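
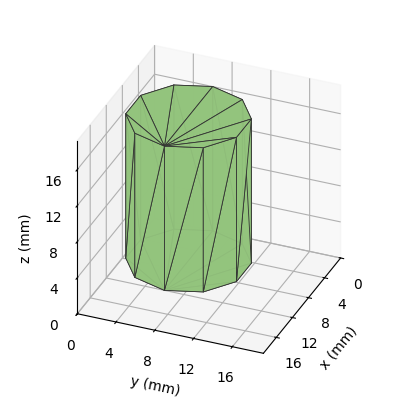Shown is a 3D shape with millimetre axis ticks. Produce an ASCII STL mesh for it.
Reading the render: the shape is a regular 10-sided prism (a cylinder approximated with 10 flat sides), circumscribed radius ≈ 6 mm, height ≈ 16 mm (dimensions read to the nearest mm from the axis ticks). For the STL, each face is triangulated and given an outward normal.

solid part
  facet normal 0.0000 0.0000 -1.0000
    outer loop
      vertex 7.85 11.71 0.00
      vertex 10.85 9.53 0.00
      vertex 12.00 6.00 0.00
    endloop
  endfacet
  facet normal 0.0000 0.0000 -1.0000
    outer loop
      vertex 4.15 11.71 0.00
      vertex 7.85 11.71 0.00
      vertex 12.00 6.00 0.00
    endloop
  endfacet
  facet normal 0.0000 0.0000 -1.0000
    outer loop
      vertex 1.15 9.53 0.00
      vertex 4.15 11.71 0.00
      vertex 12.00 6.00 0.00
    endloop
  endfacet
  facet normal 0.0000 0.0000 -1.0000
    outer loop
      vertex 0.00 6.00 0.00
      vertex 1.15 9.53 0.00
      vertex 12.00 6.00 0.00
    endloop
  endfacet
  facet normal 0.0000 0.0000 -1.0000
    outer loop
      vertex 1.15 2.47 0.00
      vertex 0.00 6.00 0.00
      vertex 12.00 6.00 0.00
    endloop
  endfacet
  facet normal 0.0000 0.0000 -1.0000
    outer loop
      vertex 4.15 0.29 0.00
      vertex 1.15 2.47 0.00
      vertex 12.00 6.00 0.00
    endloop
  endfacet
  facet normal 0.0000 0.0000 -1.0000
    outer loop
      vertex 7.85 0.29 0.00
      vertex 4.15 0.29 0.00
      vertex 12.00 6.00 0.00
    endloop
  endfacet
  facet normal 0.0000 0.0000 -1.0000
    outer loop
      vertex 10.85 2.47 0.00
      vertex 7.85 0.29 0.00
      vertex 12.00 6.00 0.00
    endloop
  endfacet
  facet normal 0.0000 0.0000 1.0000
    outer loop
      vertex 12.00 6.00 16.00
      vertex 10.85 9.53 16.00
      vertex 7.85 11.71 16.00
    endloop
  endfacet
  facet normal 0.0000 0.0000 1.0000
    outer loop
      vertex 12.00 6.00 16.00
      vertex 7.85 11.71 16.00
      vertex 4.15 11.71 16.00
    endloop
  endfacet
  facet normal 0.0000 0.0000 1.0000
    outer loop
      vertex 12.00 6.00 16.00
      vertex 4.15 11.71 16.00
      vertex 1.15 9.53 16.00
    endloop
  endfacet
  facet normal 0.0000 0.0000 1.0000
    outer loop
      vertex 12.00 6.00 16.00
      vertex 1.15 9.53 16.00
      vertex 0.00 6.00 16.00
    endloop
  endfacet
  facet normal 0.0000 0.0000 1.0000
    outer loop
      vertex 12.00 6.00 16.00
      vertex 0.00 6.00 16.00
      vertex 1.15 2.47 16.00
    endloop
  endfacet
  facet normal 0.0000 0.0000 1.0000
    outer loop
      vertex 12.00 6.00 16.00
      vertex 1.15 2.47 16.00
      vertex 4.15 0.29 16.00
    endloop
  endfacet
  facet normal 0.0000 0.0000 1.0000
    outer loop
      vertex 12.00 6.00 16.00
      vertex 4.15 0.29 16.00
      vertex 7.85 0.29 16.00
    endloop
  endfacet
  facet normal 0.0000 0.0000 1.0000
    outer loop
      vertex 12.00 6.00 16.00
      vertex 7.85 0.29 16.00
      vertex 10.85 2.47 16.00
    endloop
  endfacet
  facet normal 0.9508 0.3098 0.0000
    outer loop
      vertex 12.00 6.00 0.00
      vertex 10.85 9.53 0.00
      vertex 10.85 9.53 16.00
    endloop
  endfacet
  facet normal 0.9508 0.3098 0.0000
    outer loop
      vertex 12.00 6.00 0.00
      vertex 10.85 9.53 16.00
      vertex 12.00 6.00 16.00
    endloop
  endfacet
  facet normal 0.5879 0.8090 0.0000
    outer loop
      vertex 10.85 9.53 0.00
      vertex 7.85 11.71 0.00
      vertex 7.85 11.71 16.00
    endloop
  endfacet
  facet normal 0.5879 0.8090 0.0000
    outer loop
      vertex 10.85 9.53 0.00
      vertex 7.85 11.71 16.00
      vertex 10.85 9.53 16.00
    endloop
  endfacet
  facet normal 0.0000 1.0000 0.0000
    outer loop
      vertex 7.85 11.71 0.00
      vertex 4.15 11.71 0.00
      vertex 4.15 11.71 16.00
    endloop
  endfacet
  facet normal 0.0000 1.0000 0.0000
    outer loop
      vertex 7.85 11.71 0.00
      vertex 4.15 11.71 16.00
      vertex 7.85 11.71 16.00
    endloop
  endfacet
  facet normal -0.5879 0.8090 0.0000
    outer loop
      vertex 4.15 11.71 0.00
      vertex 1.15 9.53 0.00
      vertex 1.15 9.53 16.00
    endloop
  endfacet
  facet normal -0.5879 0.8090 0.0000
    outer loop
      vertex 4.15 11.71 0.00
      vertex 1.15 9.53 16.00
      vertex 4.15 11.71 16.00
    endloop
  endfacet
  facet normal -0.9508 0.3098 0.0000
    outer loop
      vertex 1.15 9.53 0.00
      vertex 0.00 6.00 0.00
      vertex 0.00 6.00 16.00
    endloop
  endfacet
  facet normal -0.9508 0.3098 0.0000
    outer loop
      vertex 1.15 9.53 0.00
      vertex 0.00 6.00 16.00
      vertex 1.15 9.53 16.00
    endloop
  endfacet
  facet normal -0.9508 -0.3098 0.0000
    outer loop
      vertex 0.00 6.00 0.00
      vertex 1.15 2.47 0.00
      vertex 1.15 2.47 16.00
    endloop
  endfacet
  facet normal -0.9508 -0.3098 0.0000
    outer loop
      vertex 0.00 6.00 0.00
      vertex 1.15 2.47 16.00
      vertex 0.00 6.00 16.00
    endloop
  endfacet
  facet normal -0.5879 -0.8090 0.0000
    outer loop
      vertex 1.15 2.47 0.00
      vertex 4.15 0.29 0.00
      vertex 4.15 0.29 16.00
    endloop
  endfacet
  facet normal -0.5879 -0.8090 0.0000
    outer loop
      vertex 1.15 2.47 0.00
      vertex 4.15 0.29 16.00
      vertex 1.15 2.47 16.00
    endloop
  endfacet
  facet normal 0.0000 -1.0000 0.0000
    outer loop
      vertex 4.15 0.29 0.00
      vertex 7.85 0.29 0.00
      vertex 7.85 0.29 16.00
    endloop
  endfacet
  facet normal 0.0000 -1.0000 0.0000
    outer loop
      vertex 4.15 0.29 0.00
      vertex 7.85 0.29 16.00
      vertex 4.15 0.29 16.00
    endloop
  endfacet
  facet normal 0.5879 -0.8090 0.0000
    outer loop
      vertex 7.85 0.29 0.00
      vertex 10.85 2.47 0.00
      vertex 10.85 2.47 16.00
    endloop
  endfacet
  facet normal 0.5879 -0.8090 0.0000
    outer loop
      vertex 7.85 0.29 0.00
      vertex 10.85 2.47 16.00
      vertex 7.85 0.29 16.00
    endloop
  endfacet
  facet normal 0.9508 -0.3098 0.0000
    outer loop
      vertex 10.85 2.47 0.00
      vertex 12.00 6.00 0.00
      vertex 12.00 6.00 16.00
    endloop
  endfacet
  facet normal 0.9508 -0.3098 0.0000
    outer loop
      vertex 10.85 2.47 0.00
      vertex 12.00 6.00 16.00
      vertex 10.85 2.47 16.00
    endloop
  endfacet
endsolid part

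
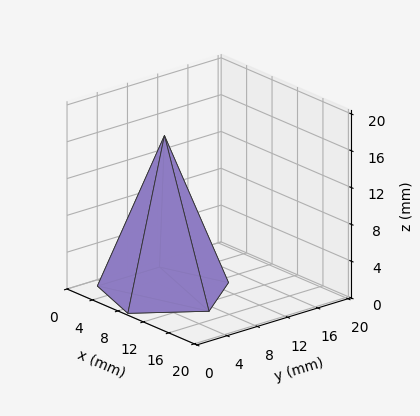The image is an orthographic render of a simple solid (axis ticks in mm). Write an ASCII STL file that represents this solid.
Reading the render: the shape is a regular 5-sided pyramid, base circumscribed radius ≈ 7 mm, apex at z ≈ 17 mm (dimensions read to the nearest mm from the axis ticks). For the STL, each face is triangulated and given an outward normal.

solid part
  facet normal 0.0000 0.0000 -1.0000
    outer loop
      vertex 1.34 11.11 0.00
      vertex 9.16 13.66 0.00
      vertex 14.00 7.00 0.00
    endloop
  endfacet
  facet normal 0.0000 0.0000 -1.0000
    outer loop
      vertex 1.34 2.89 0.00
      vertex 1.34 11.11 0.00
      vertex 14.00 7.00 0.00
    endloop
  endfacet
  facet normal 0.0000 0.0000 -1.0000
    outer loop
      vertex 9.16 0.34 0.00
      vertex 1.34 2.89 0.00
      vertex 14.00 7.00 0.00
    endloop
  endfacet
  facet normal 0.7675 0.5578 0.3160
    outer loop
      vertex 14.00 7.00 0.00
      vertex 9.16 13.66 0.00
      vertex 7.00 7.00 17.00
    endloop
  endfacet
  facet normal -0.2941 0.9020 0.3160
    outer loop
      vertex 9.16 13.66 0.00
      vertex 1.34 11.11 0.00
      vertex 7.00 7.00 17.00
    endloop
  endfacet
  facet normal -0.9488 0.0000 0.3159
    outer loop
      vertex 1.34 11.11 0.00
      vertex 1.34 2.89 0.00
      vertex 7.00 7.00 17.00
    endloop
  endfacet
  facet normal -0.2941 -0.9020 0.3160
    outer loop
      vertex 1.34 2.89 0.00
      vertex 9.16 0.34 0.00
      vertex 7.00 7.00 17.00
    endloop
  endfacet
  facet normal 0.7675 -0.5578 0.3160
    outer loop
      vertex 9.16 0.34 0.00
      vertex 14.00 7.00 0.00
      vertex 7.00 7.00 17.00
    endloop
  endfacet
endsolid part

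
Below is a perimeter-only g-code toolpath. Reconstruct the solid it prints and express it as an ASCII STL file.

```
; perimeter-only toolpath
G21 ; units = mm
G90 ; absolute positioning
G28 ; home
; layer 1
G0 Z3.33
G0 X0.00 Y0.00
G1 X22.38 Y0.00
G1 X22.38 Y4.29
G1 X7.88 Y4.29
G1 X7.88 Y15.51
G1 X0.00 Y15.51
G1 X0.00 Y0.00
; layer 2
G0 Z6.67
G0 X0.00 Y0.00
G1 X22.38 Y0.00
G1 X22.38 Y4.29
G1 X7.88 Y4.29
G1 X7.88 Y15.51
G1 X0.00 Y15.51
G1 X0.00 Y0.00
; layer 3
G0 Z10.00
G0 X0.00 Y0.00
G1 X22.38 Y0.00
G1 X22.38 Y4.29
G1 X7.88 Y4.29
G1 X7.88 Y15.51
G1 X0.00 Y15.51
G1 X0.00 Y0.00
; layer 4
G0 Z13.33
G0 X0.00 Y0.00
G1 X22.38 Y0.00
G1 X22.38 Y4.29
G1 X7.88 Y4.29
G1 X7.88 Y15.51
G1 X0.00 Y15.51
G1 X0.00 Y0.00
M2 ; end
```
solid part
  facet normal 0.0000 0.0000 -1.0000
    outer loop
      vertex 22.38 4.29 0.00
      vertex 22.38 0.00 0.00
      vertex 0.00 0.00 0.00
    endloop
  endfacet
  facet normal 0.0000 0.0000 -1.0000
    outer loop
      vertex 7.88 4.29 0.00
      vertex 22.38 4.29 0.00
      vertex 0.00 0.00 0.00
    endloop
  endfacet
  facet normal 0.0000 0.0000 -1.0000
    outer loop
      vertex 7.88 15.51 0.00
      vertex 7.88 4.29 0.00
      vertex 0.00 0.00 0.00
    endloop
  endfacet
  facet normal 0.0000 0.0000 -1.0000
    outer loop
      vertex 0.00 15.51 0.00
      vertex 7.88 15.51 0.00
      vertex 0.00 0.00 0.00
    endloop
  endfacet
  facet normal 0.0000 0.0000 1.0000
    outer loop
      vertex 0.00 0.00 13.33
      vertex 22.38 0.00 13.33
      vertex 22.38 4.29 13.33
    endloop
  endfacet
  facet normal 0.0000 0.0000 1.0000
    outer loop
      vertex 0.00 0.00 13.33
      vertex 22.38 4.29 13.33
      vertex 7.88 4.29 13.33
    endloop
  endfacet
  facet normal 0.0000 0.0000 1.0000
    outer loop
      vertex 0.00 0.00 13.33
      vertex 7.88 4.29 13.33
      vertex 7.88 15.51 13.33
    endloop
  endfacet
  facet normal 0.0000 0.0000 1.0000
    outer loop
      vertex 0.00 0.00 13.33
      vertex 7.88 15.51 13.33
      vertex 0.00 15.51 13.33
    endloop
  endfacet
  facet normal 0.0000 -1.0000 0.0000
    outer loop
      vertex 0.00 0.00 0.00
      vertex 22.38 0.00 0.00
      vertex 22.38 0.00 13.33
    endloop
  endfacet
  facet normal 0.0000 -1.0000 0.0000
    outer loop
      vertex 0.00 0.00 0.00
      vertex 22.38 0.00 13.33
      vertex 0.00 0.00 13.33
    endloop
  endfacet
  facet normal 1.0000 0.0000 0.0000
    outer loop
      vertex 22.38 0.00 0.00
      vertex 22.38 4.29 0.00
      vertex 22.38 4.29 13.33
    endloop
  endfacet
  facet normal 1.0000 0.0000 0.0000
    outer loop
      vertex 22.38 0.00 0.00
      vertex 22.38 4.29 13.33
      vertex 22.38 0.00 13.33
    endloop
  endfacet
  facet normal 0.0000 1.0000 0.0000
    outer loop
      vertex 22.38 4.29 0.00
      vertex 7.88 4.29 0.00
      vertex 7.88 4.29 13.33
    endloop
  endfacet
  facet normal 0.0000 1.0000 0.0000
    outer loop
      vertex 22.38 4.29 0.00
      vertex 7.88 4.29 13.33
      vertex 22.38 4.29 13.33
    endloop
  endfacet
  facet normal 1.0000 0.0000 0.0000
    outer loop
      vertex 7.88 4.29 0.00
      vertex 7.88 15.51 0.00
      vertex 7.88 15.51 13.33
    endloop
  endfacet
  facet normal 1.0000 0.0000 0.0000
    outer loop
      vertex 7.88 4.29 0.00
      vertex 7.88 15.51 13.33
      vertex 7.88 4.29 13.33
    endloop
  endfacet
  facet normal 0.0000 1.0000 0.0000
    outer loop
      vertex 7.88 15.51 0.00
      vertex 0.00 15.51 0.00
      vertex 0.00 15.51 13.33
    endloop
  endfacet
  facet normal 0.0000 1.0000 0.0000
    outer loop
      vertex 7.88 15.51 0.00
      vertex 0.00 15.51 13.33
      vertex 7.88 15.51 13.33
    endloop
  endfacet
  facet normal -1.0000 0.0000 0.0000
    outer loop
      vertex 0.00 15.51 0.00
      vertex 0.00 0.00 0.00
      vertex 0.00 0.00 13.33
    endloop
  endfacet
  facet normal -1.0000 0.0000 0.0000
    outer loop
      vertex 0.00 15.51 0.00
      vertex 0.00 0.00 13.33
      vertex 0.00 15.51 13.33
    endloop
  endfacet
endsolid part

The G0 Z moves step by Δz≈3.33 mm. Every layer's G1 loop is the same polygon, so the solid is a straight extrusion of it from z=0 to z≈13.3. Closing with flat bottom and top caps and triangulating gives 20 facets — an L-shaped prism: outer 22.4 × 15.5 mm, arm thicknesses ≈ 4.29 mm (horizontal) and 7.88 mm (vertical), extruded 13.3 mm in z.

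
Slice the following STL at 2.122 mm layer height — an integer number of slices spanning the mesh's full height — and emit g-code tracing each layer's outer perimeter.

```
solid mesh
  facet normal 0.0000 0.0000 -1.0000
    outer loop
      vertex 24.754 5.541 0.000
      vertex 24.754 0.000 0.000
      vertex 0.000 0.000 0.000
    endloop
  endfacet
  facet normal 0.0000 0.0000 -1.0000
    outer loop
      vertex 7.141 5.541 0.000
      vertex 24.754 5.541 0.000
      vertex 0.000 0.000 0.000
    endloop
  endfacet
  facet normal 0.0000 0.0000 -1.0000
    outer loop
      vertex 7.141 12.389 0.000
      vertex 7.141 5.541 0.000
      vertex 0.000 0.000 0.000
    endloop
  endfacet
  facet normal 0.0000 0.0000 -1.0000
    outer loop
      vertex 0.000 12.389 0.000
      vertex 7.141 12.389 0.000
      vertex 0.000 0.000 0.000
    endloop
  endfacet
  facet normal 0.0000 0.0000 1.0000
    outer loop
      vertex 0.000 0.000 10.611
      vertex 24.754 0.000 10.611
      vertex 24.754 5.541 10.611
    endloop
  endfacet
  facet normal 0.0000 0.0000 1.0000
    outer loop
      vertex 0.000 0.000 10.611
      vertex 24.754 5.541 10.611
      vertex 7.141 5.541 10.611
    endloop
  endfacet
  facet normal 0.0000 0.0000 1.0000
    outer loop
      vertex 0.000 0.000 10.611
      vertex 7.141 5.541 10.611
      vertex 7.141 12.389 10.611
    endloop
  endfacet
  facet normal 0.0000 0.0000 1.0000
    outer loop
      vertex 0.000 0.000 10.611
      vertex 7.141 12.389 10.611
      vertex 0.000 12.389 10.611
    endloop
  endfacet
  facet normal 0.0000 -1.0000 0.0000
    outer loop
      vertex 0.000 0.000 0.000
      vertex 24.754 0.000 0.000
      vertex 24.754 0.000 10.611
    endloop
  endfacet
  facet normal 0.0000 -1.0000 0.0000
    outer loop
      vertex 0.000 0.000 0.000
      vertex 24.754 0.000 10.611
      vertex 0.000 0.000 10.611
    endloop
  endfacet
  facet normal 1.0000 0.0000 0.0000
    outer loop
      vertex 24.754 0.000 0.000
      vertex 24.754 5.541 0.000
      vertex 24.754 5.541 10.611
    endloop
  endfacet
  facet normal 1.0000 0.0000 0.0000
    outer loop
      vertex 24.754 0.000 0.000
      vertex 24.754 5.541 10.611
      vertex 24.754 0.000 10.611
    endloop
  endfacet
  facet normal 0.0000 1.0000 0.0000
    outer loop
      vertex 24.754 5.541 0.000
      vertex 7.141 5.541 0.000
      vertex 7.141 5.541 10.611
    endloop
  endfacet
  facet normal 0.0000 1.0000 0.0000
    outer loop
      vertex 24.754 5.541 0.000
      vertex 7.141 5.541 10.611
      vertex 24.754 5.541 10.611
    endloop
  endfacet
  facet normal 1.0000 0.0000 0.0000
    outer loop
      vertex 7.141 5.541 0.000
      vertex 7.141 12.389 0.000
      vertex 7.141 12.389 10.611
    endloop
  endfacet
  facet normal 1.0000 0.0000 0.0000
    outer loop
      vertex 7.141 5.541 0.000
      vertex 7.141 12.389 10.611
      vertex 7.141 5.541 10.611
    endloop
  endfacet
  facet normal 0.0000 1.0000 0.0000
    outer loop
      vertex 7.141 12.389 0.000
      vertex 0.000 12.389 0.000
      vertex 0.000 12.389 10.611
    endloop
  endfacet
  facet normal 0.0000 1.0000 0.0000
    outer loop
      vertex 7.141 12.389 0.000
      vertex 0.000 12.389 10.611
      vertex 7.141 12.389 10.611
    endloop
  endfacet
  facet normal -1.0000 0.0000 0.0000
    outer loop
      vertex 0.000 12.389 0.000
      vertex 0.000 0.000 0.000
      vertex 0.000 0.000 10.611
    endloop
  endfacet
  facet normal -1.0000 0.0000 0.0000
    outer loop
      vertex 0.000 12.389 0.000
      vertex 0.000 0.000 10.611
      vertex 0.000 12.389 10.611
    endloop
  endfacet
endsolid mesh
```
; perimeter-only toolpath
G21 ; units = mm
G90 ; absolute positioning
G28 ; home
; layer 1
G0 Z2.122
G0 X0.000 Y0.000
G1 X24.754 Y0.000
G1 X24.754 Y5.541
G1 X7.141 Y5.541
G1 X7.141 Y12.389
G1 X0.000 Y12.389
G1 X0.000 Y0.000
; layer 2
G0 Z4.244
G0 X0.000 Y0.000
G1 X24.754 Y0.000
G1 X24.754 Y5.541
G1 X7.141 Y5.541
G1 X7.141 Y12.389
G1 X0.000 Y12.389
G1 X0.000 Y0.000
; layer 3
G0 Z6.367
G0 X0.000 Y0.000
G1 X24.754 Y0.000
G1 X24.754 Y5.541
G1 X7.141 Y5.541
G1 X7.141 Y12.389
G1 X0.000 Y12.389
G1 X0.000 Y0.000
; layer 4
G0 Z8.489
G0 X0.000 Y0.000
G1 X24.754 Y0.000
G1 X24.754 Y5.541
G1 X7.141 Y5.541
G1 X7.141 Y12.389
G1 X0.000 Y12.389
G1 X0.000 Y0.000
; layer 5
G0 Z10.611
G0 X0.000 Y0.000
G1 X24.754 Y0.000
G1 X24.754 Y5.541
G1 X7.141 Y5.541
G1 X7.141 Y12.389
G1 X0.000 Y12.389
G1 X0.000 Y0.000
M2 ; end

The solid is an L-shaped prism: outer 24.8 × 12.4 mm, arm thicknesses ≈ 5.54 mm (horizontal) and 7.14 mm (vertical), extruded 10.6 mm in z. Slicing at Δz = 2.122 mm — 5 equal slices spanning the solid's height, so layer i sits at z = i·h/5 — gives 5 non-empty perimeters. Each is a 6-segment closed polygon; G0 lifts to the layer z and rapids to the start vertex, then G1 traces the edges.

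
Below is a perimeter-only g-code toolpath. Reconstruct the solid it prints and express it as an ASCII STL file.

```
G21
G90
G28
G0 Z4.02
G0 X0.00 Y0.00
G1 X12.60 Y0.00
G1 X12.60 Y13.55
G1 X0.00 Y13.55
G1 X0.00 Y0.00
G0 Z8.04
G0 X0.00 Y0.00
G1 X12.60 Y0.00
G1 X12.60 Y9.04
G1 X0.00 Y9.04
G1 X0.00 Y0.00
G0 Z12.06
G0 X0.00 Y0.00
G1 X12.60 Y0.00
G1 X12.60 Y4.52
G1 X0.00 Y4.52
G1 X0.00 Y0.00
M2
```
solid part
  facet normal 0.0000 0.0000 -1.0000
    outer loop
      vertex 12.60 18.07 0.00
      vertex 12.60 0.00 0.00
      vertex 0.00 0.00 0.00
    endloop
  endfacet
  facet normal 0.0000 0.0000 -1.0000
    outer loop
      vertex 0.00 18.07 0.00
      vertex 12.60 18.07 0.00
      vertex 0.00 0.00 0.00
    endloop
  endfacet
  facet normal 0.0000 -1.0000 0.0000
    outer loop
      vertex 0.00 0.00 0.00
      vertex 12.60 0.00 0.00
      vertex 12.60 0.00 16.08
    endloop
  endfacet
  facet normal 0.0000 -1.0000 0.0000
    outer loop
      vertex 0.00 0.00 0.00
      vertex 12.60 0.00 16.08
      vertex 0.00 0.00 16.08
    endloop
  endfacet
  facet normal 0.0000 0.6648 0.7470
    outer loop
      vertex 0.00 0.00 16.08
      vertex 12.60 0.00 16.08
      vertex 12.60 18.07 0.00
    endloop
  endfacet
  facet normal 0.0000 0.6648 0.7470
    outer loop
      vertex 0.00 0.00 16.08
      vertex 12.60 18.07 0.00
      vertex 0.00 18.07 0.00
    endloop
  endfacet
  facet normal -1.0000 0.0000 0.0000
    outer loop
      vertex 0.00 0.00 16.08
      vertex 0.00 18.07 0.00
      vertex 0.00 0.00 0.00
    endloop
  endfacet
  facet normal 1.0000 0.0000 0.0000
    outer loop
      vertex 12.60 0.00 0.00
      vertex 12.60 18.07 0.00
      vertex 12.60 0.00 16.08
    endloop
  endfacet
endsolid part

The G0 Z moves step by Δz≈4.02 mm. The G1 loops shrink linearly with z, so the solid tapers from its base footprint up to z≈16.1. Closing with a flat bottom cap and the tapered top and triangulating gives 8 facets — a wedge (ramp): 12.6 × 18.1 mm base, rising to 16.1 mm along the y=0 edge and sloping linearly to z=0 at y=18.1.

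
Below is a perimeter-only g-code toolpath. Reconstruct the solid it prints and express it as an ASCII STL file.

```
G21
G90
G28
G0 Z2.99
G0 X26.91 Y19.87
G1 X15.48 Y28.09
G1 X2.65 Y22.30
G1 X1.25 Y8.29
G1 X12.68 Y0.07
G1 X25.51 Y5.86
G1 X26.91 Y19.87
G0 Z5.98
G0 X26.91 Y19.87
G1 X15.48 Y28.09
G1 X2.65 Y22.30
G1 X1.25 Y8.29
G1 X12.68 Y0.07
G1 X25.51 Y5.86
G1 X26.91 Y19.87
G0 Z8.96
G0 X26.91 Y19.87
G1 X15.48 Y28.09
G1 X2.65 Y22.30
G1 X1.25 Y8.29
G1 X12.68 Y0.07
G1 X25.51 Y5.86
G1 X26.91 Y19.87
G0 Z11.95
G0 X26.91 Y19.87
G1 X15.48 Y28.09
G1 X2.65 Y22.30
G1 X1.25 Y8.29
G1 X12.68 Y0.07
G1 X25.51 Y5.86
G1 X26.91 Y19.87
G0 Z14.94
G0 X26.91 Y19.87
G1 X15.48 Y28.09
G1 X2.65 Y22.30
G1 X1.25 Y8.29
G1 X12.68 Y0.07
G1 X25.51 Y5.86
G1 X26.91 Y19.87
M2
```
solid part
  facet normal 0.0000 0.0000 -1.0000
    outer loop
      vertex 2.65 22.30 0.00
      vertex 15.48 28.09 0.00
      vertex 26.91 19.87 0.00
    endloop
  endfacet
  facet normal 0.0000 0.0000 -1.0000
    outer loop
      vertex 1.25 8.29 0.00
      vertex 2.65 22.30 0.00
      vertex 26.91 19.87 0.00
    endloop
  endfacet
  facet normal 0.0000 0.0000 -1.0000
    outer loop
      vertex 12.68 0.07 0.00
      vertex 1.25 8.29 0.00
      vertex 26.91 19.87 0.00
    endloop
  endfacet
  facet normal 0.0000 0.0000 -1.0000
    outer loop
      vertex 25.51 5.86 0.00
      vertex 12.68 0.07 0.00
      vertex 26.91 19.87 0.00
    endloop
  endfacet
  facet normal 0.0000 0.0000 1.0000
    outer loop
      vertex 26.91 19.87 14.94
      vertex 15.48 28.09 14.94
      vertex 2.65 22.30 14.94
    endloop
  endfacet
  facet normal 0.0000 0.0000 1.0000
    outer loop
      vertex 26.91 19.87 14.94
      vertex 2.65 22.30 14.94
      vertex 1.25 8.29 14.94
    endloop
  endfacet
  facet normal 0.0000 0.0000 1.0000
    outer loop
      vertex 26.91 19.87 14.94
      vertex 1.25 8.29 14.94
      vertex 12.68 0.07 14.94
    endloop
  endfacet
  facet normal 0.0000 0.0000 1.0000
    outer loop
      vertex 26.91 19.87 14.94
      vertex 12.68 0.07 14.94
      vertex 25.51 5.86 14.94
    endloop
  endfacet
  facet normal 0.5839 0.8119 0.0000
    outer loop
      vertex 26.91 19.87 0.00
      vertex 15.48 28.09 0.00
      vertex 15.48 28.09 14.94
    endloop
  endfacet
  facet normal 0.5839 0.8119 0.0000
    outer loop
      vertex 26.91 19.87 0.00
      vertex 15.48 28.09 14.94
      vertex 26.91 19.87 14.94
    endloop
  endfacet
  facet normal -0.4113 0.9115 0.0000
    outer loop
      vertex 15.48 28.09 0.00
      vertex 2.65 22.30 0.00
      vertex 2.65 22.30 14.94
    endloop
  endfacet
  facet normal -0.4113 0.9115 0.0000
    outer loop
      vertex 15.48 28.09 0.00
      vertex 2.65 22.30 14.94
      vertex 15.48 28.09 14.94
    endloop
  endfacet
  facet normal -0.9950 0.0994 0.0000
    outer loop
      vertex 2.65 22.30 0.00
      vertex 1.25 8.29 0.00
      vertex 1.25 8.29 14.94
    endloop
  endfacet
  facet normal -0.9950 0.0994 0.0000
    outer loop
      vertex 2.65 22.30 0.00
      vertex 1.25 8.29 14.94
      vertex 2.65 22.30 14.94
    endloop
  endfacet
  facet normal -0.5839 -0.8119 0.0000
    outer loop
      vertex 1.25 8.29 0.00
      vertex 12.68 0.07 0.00
      vertex 12.68 0.07 14.94
    endloop
  endfacet
  facet normal -0.5839 -0.8119 0.0000
    outer loop
      vertex 1.25 8.29 0.00
      vertex 12.68 0.07 14.94
      vertex 1.25 8.29 14.94
    endloop
  endfacet
  facet normal 0.4113 -0.9115 0.0000
    outer loop
      vertex 12.68 0.07 0.00
      vertex 25.51 5.86 0.00
      vertex 25.51 5.86 14.94
    endloop
  endfacet
  facet normal 0.4113 -0.9115 0.0000
    outer loop
      vertex 12.68 0.07 0.00
      vertex 25.51 5.86 14.94
      vertex 12.68 0.07 14.94
    endloop
  endfacet
  facet normal 0.9950 -0.0994 0.0000
    outer loop
      vertex 25.51 5.86 0.00
      vertex 26.91 19.87 0.00
      vertex 26.91 19.87 14.94
    endloop
  endfacet
  facet normal 0.9950 -0.0994 0.0000
    outer loop
      vertex 25.51 5.86 0.00
      vertex 26.91 19.87 14.94
      vertex 25.51 5.86 14.94
    endloop
  endfacet
endsolid part

The G0 Z moves step by Δz≈2.99 mm. Every layer's G1 loop is the same polygon, so the solid is a straight extrusion of it from z=0 to z≈14.9. Closing with flat bottom and top caps and triangulating gives 20 facets — a regular 6-sided prism (a cylinder approximated with 6 flat sides), circumscribed radius ≈ 14.1 mm, height ≈ 14.9 mm.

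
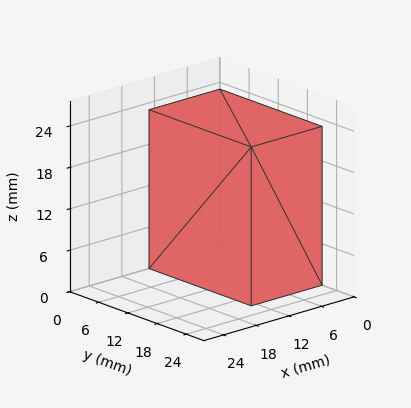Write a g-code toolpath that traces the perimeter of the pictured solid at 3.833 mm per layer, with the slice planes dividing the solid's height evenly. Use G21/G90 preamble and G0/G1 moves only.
Reading the render: the shape is a rectangular box, roughly 13 × 21 mm footprint and 23 mm tall (dimensions read to the nearest mm from the axis ticks). For the g-code, the solid's height is divided into equal slices at the stated Δz and each level perimeter traced with G1 moves after a G0 lift.

; perimeter-only toolpath
G21 ; units = mm
G90 ; absolute positioning
G28 ; home
; layer 1
G0 Z3.833
G0 X0.000 Y0.000
G1 X13.000 Y0.000
G1 X13.000 Y21.000
G1 X0.000 Y21.000
G1 X0.000 Y0.000
; layer 2
G0 Z7.667
G0 X0.000 Y0.000
G1 X13.000 Y0.000
G1 X13.000 Y21.000
G1 X0.000 Y21.000
G1 X0.000 Y0.000
; layer 3
G0 Z11.500
G0 X0.000 Y0.000
G1 X13.000 Y0.000
G1 X13.000 Y21.000
G1 X0.000 Y21.000
G1 X0.000 Y0.000
; layer 4
G0 Z15.333
G0 X0.000 Y0.000
G1 X13.000 Y0.000
G1 X13.000 Y21.000
G1 X0.000 Y21.000
G1 X0.000 Y0.000
; layer 5
G0 Z19.167
G0 X0.000 Y0.000
G1 X13.000 Y0.000
G1 X13.000 Y21.000
G1 X0.000 Y21.000
G1 X0.000 Y0.000
; layer 6
G0 Z23.000
G0 X0.000 Y0.000
G1 X13.000 Y0.000
G1 X13.000 Y21.000
G1 X0.000 Y21.000
G1 X0.000 Y0.000
M2 ; end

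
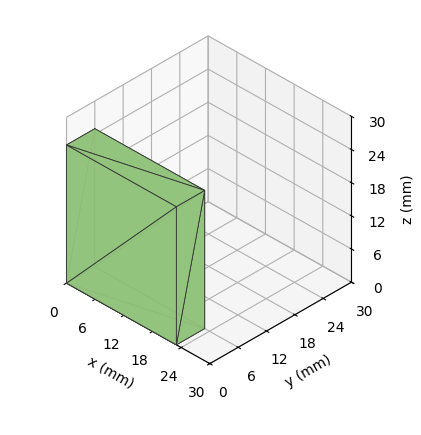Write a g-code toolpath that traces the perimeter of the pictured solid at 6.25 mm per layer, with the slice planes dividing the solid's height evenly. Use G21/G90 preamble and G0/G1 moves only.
Reading the render: the shape is a rectangular box, roughly 23 × 6 mm footprint and 25 mm tall (dimensions read to the nearest mm from the axis ticks). For the g-code, the solid's height is divided into equal slices at the stated Δz and each level perimeter traced with G1 moves after a G0 lift.

; perimeter-only toolpath
G21 ; units = mm
G90 ; absolute positioning
G28 ; home
; layer 1
G0 Z6.25
G0 X0.00 Y0.00
G1 X23.00 Y0.00
G1 X23.00 Y6.00
G1 X0.00 Y6.00
G1 X0.00 Y0.00
; layer 2
G0 Z12.50
G0 X0.00 Y0.00
G1 X23.00 Y0.00
G1 X23.00 Y6.00
G1 X0.00 Y6.00
G1 X0.00 Y0.00
; layer 3
G0 Z18.75
G0 X0.00 Y0.00
G1 X23.00 Y0.00
G1 X23.00 Y6.00
G1 X0.00 Y6.00
G1 X0.00 Y0.00
; layer 4
G0 Z25.00
G0 X0.00 Y0.00
G1 X23.00 Y0.00
G1 X23.00 Y6.00
G1 X0.00 Y6.00
G1 X0.00 Y0.00
M2 ; end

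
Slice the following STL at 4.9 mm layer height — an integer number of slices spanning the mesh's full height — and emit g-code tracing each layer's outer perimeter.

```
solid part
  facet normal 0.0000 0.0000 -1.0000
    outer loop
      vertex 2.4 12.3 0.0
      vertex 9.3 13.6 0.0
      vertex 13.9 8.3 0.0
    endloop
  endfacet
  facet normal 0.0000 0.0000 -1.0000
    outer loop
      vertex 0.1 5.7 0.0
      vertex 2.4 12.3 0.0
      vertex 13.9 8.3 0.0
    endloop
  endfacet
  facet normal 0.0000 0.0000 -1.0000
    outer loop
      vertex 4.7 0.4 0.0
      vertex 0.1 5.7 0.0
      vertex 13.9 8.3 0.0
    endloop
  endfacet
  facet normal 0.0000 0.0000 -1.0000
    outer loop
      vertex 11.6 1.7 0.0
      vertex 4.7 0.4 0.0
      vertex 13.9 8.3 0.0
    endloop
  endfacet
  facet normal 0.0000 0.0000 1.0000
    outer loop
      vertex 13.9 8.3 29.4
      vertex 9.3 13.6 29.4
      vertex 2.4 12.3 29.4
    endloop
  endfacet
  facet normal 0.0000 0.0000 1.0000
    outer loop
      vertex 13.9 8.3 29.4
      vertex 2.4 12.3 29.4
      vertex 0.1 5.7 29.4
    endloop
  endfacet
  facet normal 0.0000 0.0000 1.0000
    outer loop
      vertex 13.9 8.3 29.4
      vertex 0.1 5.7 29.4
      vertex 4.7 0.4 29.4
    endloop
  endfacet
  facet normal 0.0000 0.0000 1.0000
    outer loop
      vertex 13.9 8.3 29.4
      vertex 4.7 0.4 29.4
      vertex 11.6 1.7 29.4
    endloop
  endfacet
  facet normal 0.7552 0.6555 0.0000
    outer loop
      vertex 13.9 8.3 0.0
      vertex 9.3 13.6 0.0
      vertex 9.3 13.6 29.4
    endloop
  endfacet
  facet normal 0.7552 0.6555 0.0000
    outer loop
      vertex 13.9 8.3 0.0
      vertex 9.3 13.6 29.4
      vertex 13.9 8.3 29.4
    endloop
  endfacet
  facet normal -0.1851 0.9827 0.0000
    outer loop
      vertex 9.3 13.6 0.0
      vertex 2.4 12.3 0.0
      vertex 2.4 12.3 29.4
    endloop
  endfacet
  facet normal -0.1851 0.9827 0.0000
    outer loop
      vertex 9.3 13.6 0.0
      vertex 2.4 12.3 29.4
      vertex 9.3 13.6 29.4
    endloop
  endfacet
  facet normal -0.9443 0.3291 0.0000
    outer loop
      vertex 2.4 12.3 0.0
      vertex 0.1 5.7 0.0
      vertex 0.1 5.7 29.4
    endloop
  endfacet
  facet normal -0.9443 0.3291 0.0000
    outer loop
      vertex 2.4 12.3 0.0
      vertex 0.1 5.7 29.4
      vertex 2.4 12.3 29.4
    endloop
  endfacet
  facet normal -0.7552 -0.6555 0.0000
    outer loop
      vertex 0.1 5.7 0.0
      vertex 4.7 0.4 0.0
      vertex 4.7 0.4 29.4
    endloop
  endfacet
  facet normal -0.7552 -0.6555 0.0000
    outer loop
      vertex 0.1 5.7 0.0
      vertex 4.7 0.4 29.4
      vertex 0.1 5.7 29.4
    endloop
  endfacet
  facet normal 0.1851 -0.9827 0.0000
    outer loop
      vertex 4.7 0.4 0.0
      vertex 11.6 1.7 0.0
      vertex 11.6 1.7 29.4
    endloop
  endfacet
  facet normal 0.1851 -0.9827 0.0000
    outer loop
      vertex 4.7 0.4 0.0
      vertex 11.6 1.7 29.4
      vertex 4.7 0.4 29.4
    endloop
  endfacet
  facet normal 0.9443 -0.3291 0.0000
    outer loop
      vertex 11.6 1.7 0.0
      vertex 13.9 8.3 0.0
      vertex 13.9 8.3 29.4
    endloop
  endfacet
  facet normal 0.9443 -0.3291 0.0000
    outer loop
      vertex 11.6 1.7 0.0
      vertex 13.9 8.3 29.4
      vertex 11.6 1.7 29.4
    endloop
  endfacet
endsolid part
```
; perimeter-only toolpath
G21 ; units = mm
G90 ; absolute positioning
G28 ; home
; layer 1
G0 Z4.9
G0 X13.9 Y8.3
G1 X9.3 Y13.6
G1 X2.4 Y12.3
G1 X0.1 Y5.7
G1 X4.7 Y0.4
G1 X11.6 Y1.7
G1 X13.9 Y8.3
; layer 2
G0 Z9.8
G0 X13.9 Y8.3
G1 X9.3 Y13.6
G1 X2.4 Y12.3
G1 X0.1 Y5.7
G1 X4.7 Y0.4
G1 X11.6 Y1.7
G1 X13.9 Y8.3
; layer 3
G0 Z14.7
G0 X13.9 Y8.3
G1 X9.3 Y13.6
G1 X2.4 Y12.3
G1 X0.1 Y5.7
G1 X4.7 Y0.4
G1 X11.6 Y1.7
G1 X13.9 Y8.3
; layer 4
G0 Z19.6
G0 X13.9 Y8.3
G1 X9.3 Y13.6
G1 X2.4 Y12.3
G1 X0.1 Y5.7
G1 X4.7 Y0.4
G1 X11.6 Y1.7
G1 X13.9 Y8.3
; layer 5
G0 Z24.5
G0 X13.9 Y8.3
G1 X9.3 Y13.6
G1 X2.4 Y12.3
G1 X0.1 Y5.7
G1 X4.7 Y0.4
G1 X11.6 Y1.7
G1 X13.9 Y8.3
; layer 6
G0 Z29.4
G0 X13.9 Y8.3
G1 X9.3 Y13.6
G1 X2.4 Y12.3
G1 X0.1 Y5.7
G1 X4.7 Y0.4
G1 X11.6 Y1.7
G1 X13.9 Y8.3
M2 ; end

The solid is a regular 6-sided prism (a cylinder approximated with 6 flat sides), circumscribed radius ≈ 7 mm, height ≈ 29.4 mm. Slicing at Δz = 4.9 mm — 6 equal slices spanning the solid's height, so layer i sits at z = i·h/6 — gives 6 non-empty perimeters. Each is a 6-segment closed polygon; G0 lifts to the layer z and rapids to the start vertex, then G1 traces the edges.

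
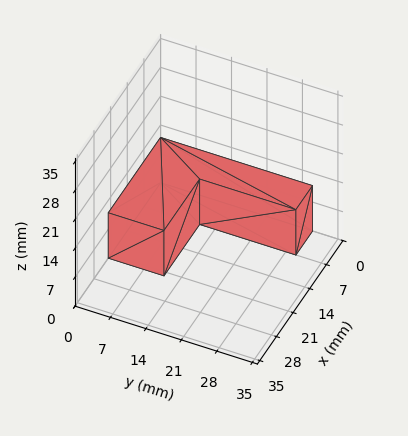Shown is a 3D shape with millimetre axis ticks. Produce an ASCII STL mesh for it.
Reading the render: the shape is an L-shaped prism: outer 22 × 30 mm, arm thicknesses ≈ 11 mm (horizontal) and 7 mm (vertical), extruded 11 mm in z (dimensions read to the nearest mm from the axis ticks). For the STL, each face is triangulated and given an outward normal.

solid part
  facet normal 0.0000 0.0000 -1.0000
    outer loop
      vertex 22.000 11.000 0.000
      vertex 22.000 0.000 0.000
      vertex 0.000 0.000 0.000
    endloop
  endfacet
  facet normal 0.0000 0.0000 -1.0000
    outer loop
      vertex 7.000 11.000 0.000
      vertex 22.000 11.000 0.000
      vertex 0.000 0.000 0.000
    endloop
  endfacet
  facet normal 0.0000 0.0000 -1.0000
    outer loop
      vertex 7.000 30.000 0.000
      vertex 7.000 11.000 0.000
      vertex 0.000 0.000 0.000
    endloop
  endfacet
  facet normal 0.0000 0.0000 -1.0000
    outer loop
      vertex 0.000 30.000 0.000
      vertex 7.000 30.000 0.000
      vertex 0.000 0.000 0.000
    endloop
  endfacet
  facet normal 0.0000 0.0000 1.0000
    outer loop
      vertex 0.000 0.000 11.000
      vertex 22.000 0.000 11.000
      vertex 22.000 11.000 11.000
    endloop
  endfacet
  facet normal 0.0000 0.0000 1.0000
    outer loop
      vertex 0.000 0.000 11.000
      vertex 22.000 11.000 11.000
      vertex 7.000 11.000 11.000
    endloop
  endfacet
  facet normal 0.0000 0.0000 1.0000
    outer loop
      vertex 0.000 0.000 11.000
      vertex 7.000 11.000 11.000
      vertex 7.000 30.000 11.000
    endloop
  endfacet
  facet normal 0.0000 0.0000 1.0000
    outer loop
      vertex 0.000 0.000 11.000
      vertex 7.000 30.000 11.000
      vertex 0.000 30.000 11.000
    endloop
  endfacet
  facet normal 0.0000 -1.0000 0.0000
    outer loop
      vertex 0.000 0.000 0.000
      vertex 22.000 0.000 0.000
      vertex 22.000 0.000 11.000
    endloop
  endfacet
  facet normal 0.0000 -1.0000 0.0000
    outer loop
      vertex 0.000 0.000 0.000
      vertex 22.000 0.000 11.000
      vertex 0.000 0.000 11.000
    endloop
  endfacet
  facet normal 1.0000 0.0000 0.0000
    outer loop
      vertex 22.000 0.000 0.000
      vertex 22.000 11.000 0.000
      vertex 22.000 11.000 11.000
    endloop
  endfacet
  facet normal 1.0000 0.0000 0.0000
    outer loop
      vertex 22.000 0.000 0.000
      vertex 22.000 11.000 11.000
      vertex 22.000 0.000 11.000
    endloop
  endfacet
  facet normal 0.0000 1.0000 0.0000
    outer loop
      vertex 22.000 11.000 0.000
      vertex 7.000 11.000 0.000
      vertex 7.000 11.000 11.000
    endloop
  endfacet
  facet normal 0.0000 1.0000 0.0000
    outer loop
      vertex 22.000 11.000 0.000
      vertex 7.000 11.000 11.000
      vertex 22.000 11.000 11.000
    endloop
  endfacet
  facet normal 1.0000 0.0000 0.0000
    outer loop
      vertex 7.000 11.000 0.000
      vertex 7.000 30.000 0.000
      vertex 7.000 30.000 11.000
    endloop
  endfacet
  facet normal 1.0000 0.0000 0.0000
    outer loop
      vertex 7.000 11.000 0.000
      vertex 7.000 30.000 11.000
      vertex 7.000 11.000 11.000
    endloop
  endfacet
  facet normal 0.0000 1.0000 0.0000
    outer loop
      vertex 7.000 30.000 0.000
      vertex 0.000 30.000 0.000
      vertex 0.000 30.000 11.000
    endloop
  endfacet
  facet normal 0.0000 1.0000 0.0000
    outer loop
      vertex 7.000 30.000 0.000
      vertex 0.000 30.000 11.000
      vertex 7.000 30.000 11.000
    endloop
  endfacet
  facet normal -1.0000 0.0000 0.0000
    outer loop
      vertex 0.000 30.000 0.000
      vertex 0.000 0.000 0.000
      vertex 0.000 0.000 11.000
    endloop
  endfacet
  facet normal -1.0000 0.0000 0.0000
    outer loop
      vertex 0.000 30.000 0.000
      vertex 0.000 0.000 11.000
      vertex 0.000 30.000 11.000
    endloop
  endfacet
endsolid part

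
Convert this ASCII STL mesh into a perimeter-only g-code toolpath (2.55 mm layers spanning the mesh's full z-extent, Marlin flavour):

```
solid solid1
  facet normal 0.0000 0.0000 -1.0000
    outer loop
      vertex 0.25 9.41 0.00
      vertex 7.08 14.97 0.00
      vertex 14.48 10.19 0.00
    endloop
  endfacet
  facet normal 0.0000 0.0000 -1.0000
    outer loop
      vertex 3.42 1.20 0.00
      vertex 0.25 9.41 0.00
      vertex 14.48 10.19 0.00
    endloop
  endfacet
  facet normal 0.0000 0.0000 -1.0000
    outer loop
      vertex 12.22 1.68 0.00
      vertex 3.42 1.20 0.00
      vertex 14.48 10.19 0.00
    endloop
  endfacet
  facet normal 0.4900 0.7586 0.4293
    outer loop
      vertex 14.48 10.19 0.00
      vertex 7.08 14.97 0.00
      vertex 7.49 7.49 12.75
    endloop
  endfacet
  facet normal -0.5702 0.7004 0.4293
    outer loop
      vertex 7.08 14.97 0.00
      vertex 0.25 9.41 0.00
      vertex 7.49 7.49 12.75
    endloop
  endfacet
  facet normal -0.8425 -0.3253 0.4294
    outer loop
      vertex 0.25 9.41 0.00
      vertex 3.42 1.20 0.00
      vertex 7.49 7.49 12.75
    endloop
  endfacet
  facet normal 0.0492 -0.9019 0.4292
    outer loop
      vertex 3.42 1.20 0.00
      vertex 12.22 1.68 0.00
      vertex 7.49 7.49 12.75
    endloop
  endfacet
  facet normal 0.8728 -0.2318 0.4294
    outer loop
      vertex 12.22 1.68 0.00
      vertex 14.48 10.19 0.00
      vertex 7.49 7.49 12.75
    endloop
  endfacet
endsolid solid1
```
; perimeter-only toolpath
G21 ; units = mm
G90 ; absolute positioning
G28 ; home
; layer 1
G0 Z2.55
G0 X13.08 Y9.65
G1 X7.16 Y13.47
G1 X1.70 Y9.03
G1 X4.23 Y2.46
G1 X11.27 Y2.84
G1 X13.08 Y9.65
; layer 2
G0 Z5.10
G0 X11.68 Y9.11
G1 X7.24 Y11.98
G1 X3.15 Y8.64
G1 X5.05 Y3.72
G1 X10.33 Y4.00
G1 X11.68 Y9.11
; layer 3
G0 Z7.65
G0 X10.29 Y8.57
G1 X7.33 Y10.48
G1 X4.59 Y8.26
G1 X5.86 Y4.97
G1 X9.38 Y5.17
G1 X10.29 Y8.57
; layer 4
G0 Z10.20
G0 X8.89 Y8.03
G1 X7.41 Y8.99
G1 X6.04 Y7.87
G1 X6.68 Y6.23
G1 X8.44 Y6.33
G1 X8.89 Y8.03
M2 ; end

The solid is a regular 5-sided pyramid, base circumscribed radius ≈ 7.49 mm, apex at z ≈ 12.8 mm. Slicing at Δz = 2.55 mm — 5 equal slices spanning the solid's height, so layer i sits at z = i·h/5 — gives 4 non-empty perimeters. Each is a 5-segment closed polygon; G0 lifts to the layer z and rapids to the start vertex, then G1 traces the edges. The cross-section shrinks linearly with z (the slice at the apex is degenerate and omitted).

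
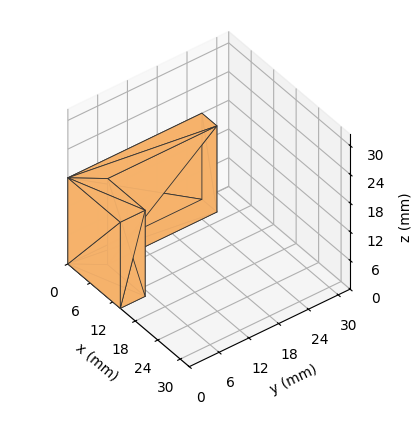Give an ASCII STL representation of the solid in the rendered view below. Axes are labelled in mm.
Reading the render: the shape is an L-shaped prism: outer 14 × 27 mm, arm thicknesses ≈ 5 mm (horizontal) and 4 mm (vertical), extruded 18 mm in z (dimensions read to the nearest mm from the axis ticks). For the STL, each face is triangulated and given an outward normal.

solid part
  facet normal 0.0000 0.0000 -1.0000
    outer loop
      vertex 14.000 5.000 0.000
      vertex 14.000 0.000 0.000
      vertex 0.000 0.000 0.000
    endloop
  endfacet
  facet normal 0.0000 0.0000 -1.0000
    outer loop
      vertex 4.000 5.000 0.000
      vertex 14.000 5.000 0.000
      vertex 0.000 0.000 0.000
    endloop
  endfacet
  facet normal 0.0000 0.0000 -1.0000
    outer loop
      vertex 4.000 27.000 0.000
      vertex 4.000 5.000 0.000
      vertex 0.000 0.000 0.000
    endloop
  endfacet
  facet normal 0.0000 0.0000 -1.0000
    outer loop
      vertex 0.000 27.000 0.000
      vertex 4.000 27.000 0.000
      vertex 0.000 0.000 0.000
    endloop
  endfacet
  facet normal 0.0000 0.0000 1.0000
    outer loop
      vertex 0.000 0.000 18.000
      vertex 14.000 0.000 18.000
      vertex 14.000 5.000 18.000
    endloop
  endfacet
  facet normal 0.0000 0.0000 1.0000
    outer loop
      vertex 0.000 0.000 18.000
      vertex 14.000 5.000 18.000
      vertex 4.000 5.000 18.000
    endloop
  endfacet
  facet normal 0.0000 0.0000 1.0000
    outer loop
      vertex 0.000 0.000 18.000
      vertex 4.000 5.000 18.000
      vertex 4.000 27.000 18.000
    endloop
  endfacet
  facet normal 0.0000 0.0000 1.0000
    outer loop
      vertex 0.000 0.000 18.000
      vertex 4.000 27.000 18.000
      vertex 0.000 27.000 18.000
    endloop
  endfacet
  facet normal 0.0000 -1.0000 0.0000
    outer loop
      vertex 0.000 0.000 0.000
      vertex 14.000 0.000 0.000
      vertex 14.000 0.000 18.000
    endloop
  endfacet
  facet normal 0.0000 -1.0000 0.0000
    outer loop
      vertex 0.000 0.000 0.000
      vertex 14.000 0.000 18.000
      vertex 0.000 0.000 18.000
    endloop
  endfacet
  facet normal 1.0000 0.0000 0.0000
    outer loop
      vertex 14.000 0.000 0.000
      vertex 14.000 5.000 0.000
      vertex 14.000 5.000 18.000
    endloop
  endfacet
  facet normal 1.0000 0.0000 0.0000
    outer loop
      vertex 14.000 0.000 0.000
      vertex 14.000 5.000 18.000
      vertex 14.000 0.000 18.000
    endloop
  endfacet
  facet normal 0.0000 1.0000 0.0000
    outer loop
      vertex 14.000 5.000 0.000
      vertex 4.000 5.000 0.000
      vertex 4.000 5.000 18.000
    endloop
  endfacet
  facet normal 0.0000 1.0000 0.0000
    outer loop
      vertex 14.000 5.000 0.000
      vertex 4.000 5.000 18.000
      vertex 14.000 5.000 18.000
    endloop
  endfacet
  facet normal 1.0000 0.0000 0.0000
    outer loop
      vertex 4.000 5.000 0.000
      vertex 4.000 27.000 0.000
      vertex 4.000 27.000 18.000
    endloop
  endfacet
  facet normal 1.0000 0.0000 0.0000
    outer loop
      vertex 4.000 5.000 0.000
      vertex 4.000 27.000 18.000
      vertex 4.000 5.000 18.000
    endloop
  endfacet
  facet normal 0.0000 1.0000 0.0000
    outer loop
      vertex 4.000 27.000 0.000
      vertex 0.000 27.000 0.000
      vertex 0.000 27.000 18.000
    endloop
  endfacet
  facet normal 0.0000 1.0000 0.0000
    outer loop
      vertex 4.000 27.000 0.000
      vertex 0.000 27.000 18.000
      vertex 4.000 27.000 18.000
    endloop
  endfacet
  facet normal -1.0000 0.0000 0.0000
    outer loop
      vertex 0.000 27.000 0.000
      vertex 0.000 0.000 0.000
      vertex 0.000 0.000 18.000
    endloop
  endfacet
  facet normal -1.0000 0.0000 0.0000
    outer loop
      vertex 0.000 27.000 0.000
      vertex 0.000 0.000 18.000
      vertex 0.000 27.000 18.000
    endloop
  endfacet
endsolid part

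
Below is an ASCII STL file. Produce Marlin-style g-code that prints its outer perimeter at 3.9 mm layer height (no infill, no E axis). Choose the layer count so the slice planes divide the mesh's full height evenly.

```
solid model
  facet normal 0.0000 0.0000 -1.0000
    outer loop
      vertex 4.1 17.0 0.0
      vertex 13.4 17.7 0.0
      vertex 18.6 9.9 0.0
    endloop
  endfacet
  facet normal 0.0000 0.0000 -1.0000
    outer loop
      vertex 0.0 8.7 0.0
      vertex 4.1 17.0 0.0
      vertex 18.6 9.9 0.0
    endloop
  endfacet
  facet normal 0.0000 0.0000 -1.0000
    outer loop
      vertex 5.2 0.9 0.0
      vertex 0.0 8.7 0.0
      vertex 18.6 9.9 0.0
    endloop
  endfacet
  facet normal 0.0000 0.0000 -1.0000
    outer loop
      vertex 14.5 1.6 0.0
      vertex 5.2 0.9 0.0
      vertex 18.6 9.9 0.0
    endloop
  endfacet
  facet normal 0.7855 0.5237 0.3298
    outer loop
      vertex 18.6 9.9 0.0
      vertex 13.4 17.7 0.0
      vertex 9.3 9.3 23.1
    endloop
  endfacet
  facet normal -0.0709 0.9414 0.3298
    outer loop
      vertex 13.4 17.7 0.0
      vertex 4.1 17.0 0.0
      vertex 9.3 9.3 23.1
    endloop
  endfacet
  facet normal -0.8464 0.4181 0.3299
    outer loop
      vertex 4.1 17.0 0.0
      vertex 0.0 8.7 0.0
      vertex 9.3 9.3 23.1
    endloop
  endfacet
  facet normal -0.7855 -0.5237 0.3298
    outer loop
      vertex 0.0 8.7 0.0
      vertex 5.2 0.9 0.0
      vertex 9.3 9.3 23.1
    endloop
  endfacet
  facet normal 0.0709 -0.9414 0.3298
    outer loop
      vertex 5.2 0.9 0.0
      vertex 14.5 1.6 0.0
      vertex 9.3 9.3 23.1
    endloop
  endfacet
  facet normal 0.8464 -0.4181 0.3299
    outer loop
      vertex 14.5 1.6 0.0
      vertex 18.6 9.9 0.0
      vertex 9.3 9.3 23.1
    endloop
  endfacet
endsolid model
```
; perimeter-only toolpath
G21 ; units = mm
G90 ; absolute positioning
G28 ; home
; layer 1
G0 Z3.9
G0 X17.1 Y9.8
G1 X12.7 Y16.3
G1 X5.0 Y15.7
G1 X1.5 Y8.8
G1 X5.9 Y2.3
G1 X13.6 Y2.9
G1 X17.1 Y9.8
; layer 2
G0 Z7.7
G0 X15.5 Y9.7
G1 X12.0 Y14.9
G1 X5.8 Y14.4
G1 X3.1 Y8.9
G1 X6.6 Y3.7
G1 X12.8 Y4.2
G1 X15.5 Y9.7
; layer 3
G0 Z11.6
G0 X14.0 Y9.6
G1 X11.4 Y13.5
G1 X6.7 Y13.2
G1 X4.7 Y9.0
G1 X7.2 Y5.1
G1 X11.9 Y5.5
G1 X14.0 Y9.6
; layer 4
G0 Z15.4
G0 X12.4 Y9.5
G1 X10.7 Y12.1
G1 X7.6 Y11.9
G1 X6.2 Y9.1
G1 X7.9 Y6.5
G1 X11.0 Y6.7
G1 X12.4 Y9.5
; layer 5
G0 Z19.2
G0 X10.9 Y9.4
G1 X10.0 Y10.7
G1 X8.4 Y10.6
G1 X7.8 Y9.2
G1 X8.6 Y7.9
G1 X10.2 Y8.0
G1 X10.9 Y9.4
M2 ; end

The solid is a regular 6-sided pyramid, base circumscribed radius ≈ 9.3 mm, apex at z ≈ 23.1 mm. Slicing at Δz = 3.9 mm — 6 equal slices spanning the solid's height, so layer i sits at z = i·h/6 — gives 5 non-empty perimeters. Each is a 6-segment closed polygon; G0 lifts to the layer z and rapids to the start vertex, then G1 traces the edges. The cross-section shrinks linearly with z (the slice at the apex is degenerate and omitted).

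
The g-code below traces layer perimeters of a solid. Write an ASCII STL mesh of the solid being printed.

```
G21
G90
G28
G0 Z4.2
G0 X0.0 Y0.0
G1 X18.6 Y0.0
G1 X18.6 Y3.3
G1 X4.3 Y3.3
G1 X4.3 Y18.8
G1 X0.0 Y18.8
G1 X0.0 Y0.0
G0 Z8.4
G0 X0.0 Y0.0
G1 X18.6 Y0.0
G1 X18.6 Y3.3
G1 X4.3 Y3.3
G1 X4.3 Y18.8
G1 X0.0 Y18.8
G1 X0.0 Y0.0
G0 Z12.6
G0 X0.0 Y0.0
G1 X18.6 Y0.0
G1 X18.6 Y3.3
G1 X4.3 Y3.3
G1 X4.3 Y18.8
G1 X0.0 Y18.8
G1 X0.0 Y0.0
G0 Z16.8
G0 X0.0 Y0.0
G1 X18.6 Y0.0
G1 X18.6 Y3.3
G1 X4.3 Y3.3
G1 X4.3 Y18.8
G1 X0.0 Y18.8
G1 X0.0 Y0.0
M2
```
solid part
  facet normal 0.0000 0.0000 -1.0000
    outer loop
      vertex 18.6 3.3 0.0
      vertex 18.6 0.0 0.0
      vertex 0.0 0.0 0.0
    endloop
  endfacet
  facet normal 0.0000 0.0000 -1.0000
    outer loop
      vertex 4.3 3.3 0.0
      vertex 18.6 3.3 0.0
      vertex 0.0 0.0 0.0
    endloop
  endfacet
  facet normal 0.0000 0.0000 -1.0000
    outer loop
      vertex 4.3 18.8 0.0
      vertex 4.3 3.3 0.0
      vertex 0.0 0.0 0.0
    endloop
  endfacet
  facet normal 0.0000 0.0000 -1.0000
    outer loop
      vertex 0.0 18.8 0.0
      vertex 4.3 18.8 0.0
      vertex 0.0 0.0 0.0
    endloop
  endfacet
  facet normal 0.0000 0.0000 1.0000
    outer loop
      vertex 0.0 0.0 16.8
      vertex 18.6 0.0 16.8
      vertex 18.6 3.3 16.8
    endloop
  endfacet
  facet normal 0.0000 0.0000 1.0000
    outer loop
      vertex 0.0 0.0 16.8
      vertex 18.6 3.3 16.8
      vertex 4.3 3.3 16.8
    endloop
  endfacet
  facet normal 0.0000 0.0000 1.0000
    outer loop
      vertex 0.0 0.0 16.8
      vertex 4.3 3.3 16.8
      vertex 4.3 18.8 16.8
    endloop
  endfacet
  facet normal 0.0000 0.0000 1.0000
    outer loop
      vertex 0.0 0.0 16.8
      vertex 4.3 18.8 16.8
      vertex 0.0 18.8 16.8
    endloop
  endfacet
  facet normal 0.0000 -1.0000 0.0000
    outer loop
      vertex 0.0 0.0 0.0
      vertex 18.6 0.0 0.0
      vertex 18.6 0.0 16.8
    endloop
  endfacet
  facet normal 0.0000 -1.0000 0.0000
    outer loop
      vertex 0.0 0.0 0.0
      vertex 18.6 0.0 16.8
      vertex 0.0 0.0 16.8
    endloop
  endfacet
  facet normal 1.0000 0.0000 0.0000
    outer loop
      vertex 18.6 0.0 0.0
      vertex 18.6 3.3 0.0
      vertex 18.6 3.3 16.8
    endloop
  endfacet
  facet normal 1.0000 0.0000 0.0000
    outer loop
      vertex 18.6 0.0 0.0
      vertex 18.6 3.3 16.8
      vertex 18.6 0.0 16.8
    endloop
  endfacet
  facet normal 0.0000 1.0000 0.0000
    outer loop
      vertex 18.6 3.3 0.0
      vertex 4.3 3.3 0.0
      vertex 4.3 3.3 16.8
    endloop
  endfacet
  facet normal 0.0000 1.0000 0.0000
    outer loop
      vertex 18.6 3.3 0.0
      vertex 4.3 3.3 16.8
      vertex 18.6 3.3 16.8
    endloop
  endfacet
  facet normal 1.0000 0.0000 0.0000
    outer loop
      vertex 4.3 3.3 0.0
      vertex 4.3 18.8 0.0
      vertex 4.3 18.8 16.8
    endloop
  endfacet
  facet normal 1.0000 0.0000 0.0000
    outer loop
      vertex 4.3 3.3 0.0
      vertex 4.3 18.8 16.8
      vertex 4.3 3.3 16.8
    endloop
  endfacet
  facet normal 0.0000 1.0000 0.0000
    outer loop
      vertex 4.3 18.8 0.0
      vertex 0.0 18.8 0.0
      vertex 0.0 18.8 16.8
    endloop
  endfacet
  facet normal 0.0000 1.0000 0.0000
    outer loop
      vertex 4.3 18.8 0.0
      vertex 0.0 18.8 16.8
      vertex 4.3 18.8 16.8
    endloop
  endfacet
  facet normal -1.0000 0.0000 0.0000
    outer loop
      vertex 0.0 18.8 0.0
      vertex 0.0 0.0 0.0
      vertex 0.0 0.0 16.8
    endloop
  endfacet
  facet normal -1.0000 0.0000 0.0000
    outer loop
      vertex 0.0 18.8 0.0
      vertex 0.0 0.0 16.8
      vertex 0.0 18.8 16.8
    endloop
  endfacet
endsolid part

The G0 Z moves step by Δz≈4.2 mm. Every layer's G1 loop is the same polygon, so the solid is a straight extrusion of it from z=0 to z≈16.8. Closing with flat bottom and top caps and triangulating gives 20 facets — an L-shaped prism: outer 18.6 × 18.8 mm, arm thicknesses ≈ 3.3 mm (horizontal) and 4.3 mm (vertical), extruded 16.8 mm in z.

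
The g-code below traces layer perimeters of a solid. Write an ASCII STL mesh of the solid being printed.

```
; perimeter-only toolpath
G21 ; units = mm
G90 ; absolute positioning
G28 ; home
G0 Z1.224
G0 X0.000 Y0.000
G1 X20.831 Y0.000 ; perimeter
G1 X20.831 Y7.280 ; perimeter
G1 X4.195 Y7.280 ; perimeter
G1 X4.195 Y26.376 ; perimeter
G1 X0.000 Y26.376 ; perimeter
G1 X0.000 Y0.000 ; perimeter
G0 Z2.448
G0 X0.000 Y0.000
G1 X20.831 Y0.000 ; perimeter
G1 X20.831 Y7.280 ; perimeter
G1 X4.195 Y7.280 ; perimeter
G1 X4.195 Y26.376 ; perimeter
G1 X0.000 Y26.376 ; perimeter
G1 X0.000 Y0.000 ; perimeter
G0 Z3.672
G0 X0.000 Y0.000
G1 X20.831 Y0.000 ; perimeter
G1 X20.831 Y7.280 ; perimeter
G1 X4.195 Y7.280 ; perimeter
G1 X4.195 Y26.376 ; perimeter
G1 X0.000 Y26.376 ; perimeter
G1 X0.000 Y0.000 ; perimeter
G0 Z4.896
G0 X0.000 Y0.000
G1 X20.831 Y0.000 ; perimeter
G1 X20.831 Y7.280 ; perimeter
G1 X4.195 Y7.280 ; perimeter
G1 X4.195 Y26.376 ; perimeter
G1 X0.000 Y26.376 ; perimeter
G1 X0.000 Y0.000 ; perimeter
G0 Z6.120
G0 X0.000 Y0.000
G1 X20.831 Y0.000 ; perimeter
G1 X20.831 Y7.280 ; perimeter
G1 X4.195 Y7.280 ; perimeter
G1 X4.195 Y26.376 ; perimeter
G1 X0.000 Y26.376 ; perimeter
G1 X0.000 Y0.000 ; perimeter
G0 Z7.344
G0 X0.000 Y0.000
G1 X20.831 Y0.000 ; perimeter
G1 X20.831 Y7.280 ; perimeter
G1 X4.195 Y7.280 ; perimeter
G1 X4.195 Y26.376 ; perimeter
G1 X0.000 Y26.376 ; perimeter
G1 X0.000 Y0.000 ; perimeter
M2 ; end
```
solid part
  facet normal 0.0000 0.0000 -1.0000
    outer loop
      vertex 20.831 7.280 0.000
      vertex 20.831 0.000 0.000
      vertex 0.000 0.000 0.000
    endloop
  endfacet
  facet normal 0.0000 0.0000 -1.0000
    outer loop
      vertex 4.195 7.280 0.000
      vertex 20.831 7.280 0.000
      vertex 0.000 0.000 0.000
    endloop
  endfacet
  facet normal 0.0000 0.0000 -1.0000
    outer loop
      vertex 4.195 26.376 0.000
      vertex 4.195 7.280 0.000
      vertex 0.000 0.000 0.000
    endloop
  endfacet
  facet normal 0.0000 0.0000 -1.0000
    outer loop
      vertex 0.000 26.376 0.000
      vertex 4.195 26.376 0.000
      vertex 0.000 0.000 0.000
    endloop
  endfacet
  facet normal 0.0000 0.0000 1.0000
    outer loop
      vertex 0.000 0.000 7.344
      vertex 20.831 0.000 7.344
      vertex 20.831 7.280 7.344
    endloop
  endfacet
  facet normal 0.0000 0.0000 1.0000
    outer loop
      vertex 0.000 0.000 7.344
      vertex 20.831 7.280 7.344
      vertex 4.195 7.280 7.344
    endloop
  endfacet
  facet normal 0.0000 0.0000 1.0000
    outer loop
      vertex 0.000 0.000 7.344
      vertex 4.195 7.280 7.344
      vertex 4.195 26.376 7.344
    endloop
  endfacet
  facet normal 0.0000 0.0000 1.0000
    outer loop
      vertex 0.000 0.000 7.344
      vertex 4.195 26.376 7.344
      vertex 0.000 26.376 7.344
    endloop
  endfacet
  facet normal 0.0000 -1.0000 0.0000
    outer loop
      vertex 0.000 0.000 0.000
      vertex 20.831 0.000 0.000
      vertex 20.831 0.000 7.344
    endloop
  endfacet
  facet normal 0.0000 -1.0000 0.0000
    outer loop
      vertex 0.000 0.000 0.000
      vertex 20.831 0.000 7.344
      vertex 0.000 0.000 7.344
    endloop
  endfacet
  facet normal 1.0000 0.0000 0.0000
    outer loop
      vertex 20.831 0.000 0.000
      vertex 20.831 7.280 0.000
      vertex 20.831 7.280 7.344
    endloop
  endfacet
  facet normal 1.0000 0.0000 0.0000
    outer loop
      vertex 20.831 0.000 0.000
      vertex 20.831 7.280 7.344
      vertex 20.831 0.000 7.344
    endloop
  endfacet
  facet normal 0.0000 1.0000 0.0000
    outer loop
      vertex 20.831 7.280 0.000
      vertex 4.195 7.280 0.000
      vertex 4.195 7.280 7.344
    endloop
  endfacet
  facet normal 0.0000 1.0000 0.0000
    outer loop
      vertex 20.831 7.280 0.000
      vertex 4.195 7.280 7.344
      vertex 20.831 7.280 7.344
    endloop
  endfacet
  facet normal 1.0000 0.0000 0.0000
    outer loop
      vertex 4.195 7.280 0.000
      vertex 4.195 26.376 0.000
      vertex 4.195 26.376 7.344
    endloop
  endfacet
  facet normal 1.0000 0.0000 0.0000
    outer loop
      vertex 4.195 7.280 0.000
      vertex 4.195 26.376 7.344
      vertex 4.195 7.280 7.344
    endloop
  endfacet
  facet normal 0.0000 1.0000 0.0000
    outer loop
      vertex 4.195 26.376 0.000
      vertex 0.000 26.376 0.000
      vertex 0.000 26.376 7.344
    endloop
  endfacet
  facet normal 0.0000 1.0000 0.0000
    outer loop
      vertex 4.195 26.376 0.000
      vertex 0.000 26.376 7.344
      vertex 4.195 26.376 7.344
    endloop
  endfacet
  facet normal -1.0000 0.0000 0.0000
    outer loop
      vertex 0.000 26.376 0.000
      vertex 0.000 0.000 0.000
      vertex 0.000 0.000 7.344
    endloop
  endfacet
  facet normal -1.0000 0.0000 0.0000
    outer loop
      vertex 0.000 26.376 0.000
      vertex 0.000 0.000 7.344
      vertex 0.000 26.376 7.344
    endloop
  endfacet
endsolid part

The G0 Z moves step by Δz≈1.224 mm. Every layer's G1 loop is the same polygon, so the solid is a straight extrusion of it from z=0 to z≈7.34. Closing with flat bottom and top caps and triangulating gives 20 facets — an L-shaped prism: outer 20.8 × 26.4 mm, arm thicknesses ≈ 7.28 mm (horizontal) and 4.2 mm (vertical), extruded 7.34 mm in z.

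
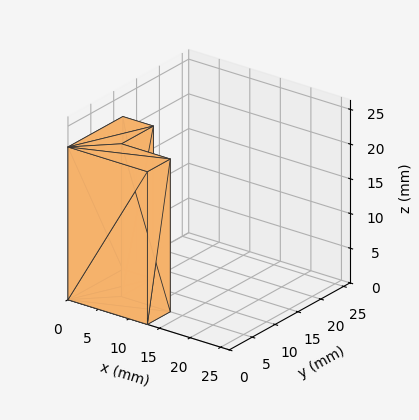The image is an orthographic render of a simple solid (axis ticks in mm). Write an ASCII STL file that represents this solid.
Reading the render: the shape is an L-shaped prism: outer 13 × 12 mm, arm thicknesses ≈ 5 mm (horizontal) and 5 mm (vertical), extruded 22 mm in z (dimensions read to the nearest mm from the axis ticks). For the STL, each face is triangulated and given an outward normal.

solid part
  facet normal 0.0000 0.0000 -1.0000
    outer loop
      vertex 13.0 5.0 0.0
      vertex 13.0 0.0 0.0
      vertex 0.0 0.0 0.0
    endloop
  endfacet
  facet normal 0.0000 0.0000 -1.0000
    outer loop
      vertex 5.0 5.0 0.0
      vertex 13.0 5.0 0.0
      vertex 0.0 0.0 0.0
    endloop
  endfacet
  facet normal 0.0000 0.0000 -1.0000
    outer loop
      vertex 5.0 12.0 0.0
      vertex 5.0 5.0 0.0
      vertex 0.0 0.0 0.0
    endloop
  endfacet
  facet normal 0.0000 0.0000 -1.0000
    outer loop
      vertex 0.0 12.0 0.0
      vertex 5.0 12.0 0.0
      vertex 0.0 0.0 0.0
    endloop
  endfacet
  facet normal 0.0000 0.0000 1.0000
    outer loop
      vertex 0.0 0.0 22.0
      vertex 13.0 0.0 22.0
      vertex 13.0 5.0 22.0
    endloop
  endfacet
  facet normal 0.0000 0.0000 1.0000
    outer loop
      vertex 0.0 0.0 22.0
      vertex 13.0 5.0 22.0
      vertex 5.0 5.0 22.0
    endloop
  endfacet
  facet normal 0.0000 0.0000 1.0000
    outer loop
      vertex 0.0 0.0 22.0
      vertex 5.0 5.0 22.0
      vertex 5.0 12.0 22.0
    endloop
  endfacet
  facet normal 0.0000 0.0000 1.0000
    outer loop
      vertex 0.0 0.0 22.0
      vertex 5.0 12.0 22.0
      vertex 0.0 12.0 22.0
    endloop
  endfacet
  facet normal 0.0000 -1.0000 0.0000
    outer loop
      vertex 0.0 0.0 0.0
      vertex 13.0 0.0 0.0
      vertex 13.0 0.0 22.0
    endloop
  endfacet
  facet normal 0.0000 -1.0000 0.0000
    outer loop
      vertex 0.0 0.0 0.0
      vertex 13.0 0.0 22.0
      vertex 0.0 0.0 22.0
    endloop
  endfacet
  facet normal 1.0000 0.0000 0.0000
    outer loop
      vertex 13.0 0.0 0.0
      vertex 13.0 5.0 0.0
      vertex 13.0 5.0 22.0
    endloop
  endfacet
  facet normal 1.0000 0.0000 0.0000
    outer loop
      vertex 13.0 0.0 0.0
      vertex 13.0 5.0 22.0
      vertex 13.0 0.0 22.0
    endloop
  endfacet
  facet normal 0.0000 1.0000 0.0000
    outer loop
      vertex 13.0 5.0 0.0
      vertex 5.0 5.0 0.0
      vertex 5.0 5.0 22.0
    endloop
  endfacet
  facet normal 0.0000 1.0000 0.0000
    outer loop
      vertex 13.0 5.0 0.0
      vertex 5.0 5.0 22.0
      vertex 13.0 5.0 22.0
    endloop
  endfacet
  facet normal 1.0000 0.0000 0.0000
    outer loop
      vertex 5.0 5.0 0.0
      vertex 5.0 12.0 0.0
      vertex 5.0 12.0 22.0
    endloop
  endfacet
  facet normal 1.0000 0.0000 0.0000
    outer loop
      vertex 5.0 5.0 0.0
      vertex 5.0 12.0 22.0
      vertex 5.0 5.0 22.0
    endloop
  endfacet
  facet normal 0.0000 1.0000 0.0000
    outer loop
      vertex 5.0 12.0 0.0
      vertex 0.0 12.0 0.0
      vertex 0.0 12.0 22.0
    endloop
  endfacet
  facet normal 0.0000 1.0000 0.0000
    outer loop
      vertex 5.0 12.0 0.0
      vertex 0.0 12.0 22.0
      vertex 5.0 12.0 22.0
    endloop
  endfacet
  facet normal -1.0000 0.0000 0.0000
    outer loop
      vertex 0.0 12.0 0.0
      vertex 0.0 0.0 0.0
      vertex 0.0 0.0 22.0
    endloop
  endfacet
  facet normal -1.0000 0.0000 0.0000
    outer loop
      vertex 0.0 12.0 0.0
      vertex 0.0 0.0 22.0
      vertex 0.0 12.0 22.0
    endloop
  endfacet
endsolid part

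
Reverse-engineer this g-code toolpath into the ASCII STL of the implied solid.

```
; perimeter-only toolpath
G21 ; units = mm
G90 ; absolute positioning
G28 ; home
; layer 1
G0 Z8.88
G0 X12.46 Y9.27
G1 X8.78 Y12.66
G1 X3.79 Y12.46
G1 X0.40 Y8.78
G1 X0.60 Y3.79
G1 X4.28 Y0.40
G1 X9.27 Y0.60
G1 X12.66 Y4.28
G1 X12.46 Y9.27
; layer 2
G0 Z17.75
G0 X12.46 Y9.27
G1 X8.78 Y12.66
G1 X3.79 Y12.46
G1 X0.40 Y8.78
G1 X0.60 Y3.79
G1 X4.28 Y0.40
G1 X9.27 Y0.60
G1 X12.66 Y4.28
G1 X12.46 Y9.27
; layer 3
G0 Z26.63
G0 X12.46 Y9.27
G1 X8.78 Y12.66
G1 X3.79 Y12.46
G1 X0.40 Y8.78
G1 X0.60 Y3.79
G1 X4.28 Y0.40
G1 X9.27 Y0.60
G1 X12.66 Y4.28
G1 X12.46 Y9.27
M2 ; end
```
solid part
  facet normal 0.0000 0.0000 -1.0000
    outer loop
      vertex 3.79 12.46 0.00
      vertex 8.78 12.66 0.00
      vertex 12.46 9.27 0.00
    endloop
  endfacet
  facet normal 0.0000 0.0000 -1.0000
    outer loop
      vertex 0.40 8.78 0.00
      vertex 3.79 12.46 0.00
      vertex 12.46 9.27 0.00
    endloop
  endfacet
  facet normal 0.0000 0.0000 -1.0000
    outer loop
      vertex 0.60 3.79 0.00
      vertex 0.40 8.78 0.00
      vertex 12.46 9.27 0.00
    endloop
  endfacet
  facet normal 0.0000 0.0000 -1.0000
    outer loop
      vertex 4.28 0.40 0.00
      vertex 0.60 3.79 0.00
      vertex 12.46 9.27 0.00
    endloop
  endfacet
  facet normal 0.0000 0.0000 -1.0000
    outer loop
      vertex 9.27 0.60 0.00
      vertex 4.28 0.40 0.00
      vertex 12.46 9.27 0.00
    endloop
  endfacet
  facet normal 0.0000 0.0000 -1.0000
    outer loop
      vertex 12.66 4.28 0.00
      vertex 9.27 0.60 0.00
      vertex 12.46 9.27 0.00
    endloop
  endfacet
  facet normal 0.0000 0.0000 1.0000
    outer loop
      vertex 12.46 9.27 26.63
      vertex 8.78 12.66 26.63
      vertex 3.79 12.46 26.63
    endloop
  endfacet
  facet normal 0.0000 0.0000 1.0000
    outer loop
      vertex 12.46 9.27 26.63
      vertex 3.79 12.46 26.63
      vertex 0.40 8.78 26.63
    endloop
  endfacet
  facet normal 0.0000 0.0000 1.0000
    outer loop
      vertex 12.46 9.27 26.63
      vertex 0.40 8.78 26.63
      vertex 0.60 3.79 26.63
    endloop
  endfacet
  facet normal 0.0000 0.0000 1.0000
    outer loop
      vertex 12.46 9.27 26.63
      vertex 0.60 3.79 26.63
      vertex 4.28 0.40 26.63
    endloop
  endfacet
  facet normal 0.0000 0.0000 1.0000
    outer loop
      vertex 12.46 9.27 26.63
      vertex 4.28 0.40 26.63
      vertex 9.27 0.60 26.63
    endloop
  endfacet
  facet normal 0.0000 0.0000 1.0000
    outer loop
      vertex 12.46 9.27 26.63
      vertex 9.27 0.60 26.63
      vertex 12.66 4.28 26.63
    endloop
  endfacet
  facet normal 0.6775 0.7355 0.0000
    outer loop
      vertex 12.46 9.27 0.00
      vertex 8.78 12.66 0.00
      vertex 8.78 12.66 26.63
    endloop
  endfacet
  facet normal 0.6775 0.7355 0.0000
    outer loop
      vertex 12.46 9.27 0.00
      vertex 8.78 12.66 26.63
      vertex 12.46 9.27 26.63
    endloop
  endfacet
  facet normal -0.0400 0.9992 0.0000
    outer loop
      vertex 8.78 12.66 0.00
      vertex 3.79 12.46 0.00
      vertex 3.79 12.46 26.63
    endloop
  endfacet
  facet normal -0.0400 0.9992 0.0000
    outer loop
      vertex 8.78 12.66 0.00
      vertex 3.79 12.46 26.63
      vertex 8.78 12.66 26.63
    endloop
  endfacet
  facet normal -0.7355 0.6775 0.0000
    outer loop
      vertex 3.79 12.46 0.00
      vertex 0.40 8.78 0.00
      vertex 0.40 8.78 26.63
    endloop
  endfacet
  facet normal -0.7355 0.6775 0.0000
    outer loop
      vertex 3.79 12.46 0.00
      vertex 0.40 8.78 26.63
      vertex 3.79 12.46 26.63
    endloop
  endfacet
  facet normal -0.9992 -0.0400 0.0000
    outer loop
      vertex 0.40 8.78 0.00
      vertex 0.60 3.79 0.00
      vertex 0.60 3.79 26.63
    endloop
  endfacet
  facet normal -0.9992 -0.0400 0.0000
    outer loop
      vertex 0.40 8.78 0.00
      vertex 0.60 3.79 26.63
      vertex 0.40 8.78 26.63
    endloop
  endfacet
  facet normal -0.6775 -0.7355 0.0000
    outer loop
      vertex 0.60 3.79 0.00
      vertex 4.28 0.40 0.00
      vertex 4.28 0.40 26.63
    endloop
  endfacet
  facet normal -0.6775 -0.7355 0.0000
    outer loop
      vertex 0.60 3.79 0.00
      vertex 4.28 0.40 26.63
      vertex 0.60 3.79 26.63
    endloop
  endfacet
  facet normal 0.0400 -0.9992 0.0000
    outer loop
      vertex 4.28 0.40 0.00
      vertex 9.27 0.60 0.00
      vertex 9.27 0.60 26.63
    endloop
  endfacet
  facet normal 0.0400 -0.9992 0.0000
    outer loop
      vertex 4.28 0.40 0.00
      vertex 9.27 0.60 26.63
      vertex 4.28 0.40 26.63
    endloop
  endfacet
  facet normal 0.7355 -0.6775 0.0000
    outer loop
      vertex 9.27 0.60 0.00
      vertex 12.66 4.28 0.00
      vertex 12.66 4.28 26.63
    endloop
  endfacet
  facet normal 0.7355 -0.6775 0.0000
    outer loop
      vertex 9.27 0.60 0.00
      vertex 12.66 4.28 26.63
      vertex 9.27 0.60 26.63
    endloop
  endfacet
  facet normal 0.9992 0.0400 0.0000
    outer loop
      vertex 12.66 4.28 0.00
      vertex 12.46 9.27 0.00
      vertex 12.46 9.27 26.63
    endloop
  endfacet
  facet normal 0.9992 0.0400 0.0000
    outer loop
      vertex 12.66 4.28 0.00
      vertex 12.46 9.27 26.63
      vertex 12.66 4.28 26.63
    endloop
  endfacet
endsolid part

The G0 Z moves step by Δz≈8.88 mm. Every layer's G1 loop is the same polygon, so the solid is a straight extrusion of it from z=0 to z≈26.6. Closing with flat bottom and top caps and triangulating gives 28 facets — a regular 8-sided prism (a cylinder approximated with 8 flat sides), circumscribed radius ≈ 6.53 mm, height ≈ 26.6 mm.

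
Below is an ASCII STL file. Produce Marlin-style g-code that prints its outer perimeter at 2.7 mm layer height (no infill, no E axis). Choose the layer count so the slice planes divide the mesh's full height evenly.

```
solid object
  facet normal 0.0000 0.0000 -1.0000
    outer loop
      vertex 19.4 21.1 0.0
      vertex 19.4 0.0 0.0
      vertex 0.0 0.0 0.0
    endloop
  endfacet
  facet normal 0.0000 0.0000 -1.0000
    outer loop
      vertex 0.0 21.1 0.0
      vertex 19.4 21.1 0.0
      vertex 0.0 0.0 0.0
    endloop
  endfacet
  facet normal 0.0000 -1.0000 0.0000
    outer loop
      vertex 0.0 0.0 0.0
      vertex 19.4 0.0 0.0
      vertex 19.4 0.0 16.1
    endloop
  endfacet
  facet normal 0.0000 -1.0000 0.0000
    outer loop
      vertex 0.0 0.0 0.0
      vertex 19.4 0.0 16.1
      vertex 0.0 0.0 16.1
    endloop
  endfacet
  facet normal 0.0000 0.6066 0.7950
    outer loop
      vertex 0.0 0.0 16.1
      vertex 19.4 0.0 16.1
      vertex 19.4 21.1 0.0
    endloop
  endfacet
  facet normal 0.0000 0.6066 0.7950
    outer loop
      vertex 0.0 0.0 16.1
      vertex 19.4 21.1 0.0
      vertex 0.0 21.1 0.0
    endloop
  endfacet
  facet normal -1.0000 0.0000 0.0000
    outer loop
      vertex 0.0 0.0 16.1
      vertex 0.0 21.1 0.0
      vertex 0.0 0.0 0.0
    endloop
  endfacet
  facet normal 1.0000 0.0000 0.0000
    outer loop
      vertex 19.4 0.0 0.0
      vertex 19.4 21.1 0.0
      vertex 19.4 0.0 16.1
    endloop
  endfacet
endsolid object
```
; perimeter-only toolpath
G21 ; units = mm
G90 ; absolute positioning
G28 ; home
; layer 1
G0 Z2.7
G0 X0.0 Y0.0
G1 X19.4 Y0.0
G1 X19.4 Y17.6
G1 X0.0 Y17.6
G1 X0.0 Y0.0
; layer 2
G0 Z5.4
G0 X0.0 Y0.0
G1 X19.4 Y0.0
G1 X19.4 Y14.1
G1 X0.0 Y14.1
G1 X0.0 Y0.0
; layer 3
G0 Z8.1
G0 X0.0 Y0.0
G1 X19.4 Y0.0
G1 X19.4 Y10.6
G1 X0.0 Y10.6
G1 X0.0 Y0.0
; layer 4
G0 Z10.7
G0 X0.0 Y0.0
G1 X19.4 Y0.0
G1 X19.4 Y7.0
G1 X0.0 Y7.0
G1 X0.0 Y0.0
; layer 5
G0 Z13.4
G0 X0.0 Y0.0
G1 X19.4 Y0.0
G1 X19.4 Y3.5
G1 X0.0 Y3.5
G1 X0.0 Y0.0
M2 ; end

The solid is a wedge (ramp): 19.4 × 21.1 mm base, rising to 16.1 mm along the y=0 edge and sloping linearly to z=0 at y=21.1. Slicing at Δz = 2.7 mm — 6 equal slices spanning the solid's height, so layer i sits at z = i·h/6 — gives 5 non-empty perimeters. Each is a 4-segment closed polygon; G0 lifts to the layer z and rapids to the start vertex, then G1 traces the edges. The cross-section shrinks linearly with z (the slice at the apex is degenerate and omitted).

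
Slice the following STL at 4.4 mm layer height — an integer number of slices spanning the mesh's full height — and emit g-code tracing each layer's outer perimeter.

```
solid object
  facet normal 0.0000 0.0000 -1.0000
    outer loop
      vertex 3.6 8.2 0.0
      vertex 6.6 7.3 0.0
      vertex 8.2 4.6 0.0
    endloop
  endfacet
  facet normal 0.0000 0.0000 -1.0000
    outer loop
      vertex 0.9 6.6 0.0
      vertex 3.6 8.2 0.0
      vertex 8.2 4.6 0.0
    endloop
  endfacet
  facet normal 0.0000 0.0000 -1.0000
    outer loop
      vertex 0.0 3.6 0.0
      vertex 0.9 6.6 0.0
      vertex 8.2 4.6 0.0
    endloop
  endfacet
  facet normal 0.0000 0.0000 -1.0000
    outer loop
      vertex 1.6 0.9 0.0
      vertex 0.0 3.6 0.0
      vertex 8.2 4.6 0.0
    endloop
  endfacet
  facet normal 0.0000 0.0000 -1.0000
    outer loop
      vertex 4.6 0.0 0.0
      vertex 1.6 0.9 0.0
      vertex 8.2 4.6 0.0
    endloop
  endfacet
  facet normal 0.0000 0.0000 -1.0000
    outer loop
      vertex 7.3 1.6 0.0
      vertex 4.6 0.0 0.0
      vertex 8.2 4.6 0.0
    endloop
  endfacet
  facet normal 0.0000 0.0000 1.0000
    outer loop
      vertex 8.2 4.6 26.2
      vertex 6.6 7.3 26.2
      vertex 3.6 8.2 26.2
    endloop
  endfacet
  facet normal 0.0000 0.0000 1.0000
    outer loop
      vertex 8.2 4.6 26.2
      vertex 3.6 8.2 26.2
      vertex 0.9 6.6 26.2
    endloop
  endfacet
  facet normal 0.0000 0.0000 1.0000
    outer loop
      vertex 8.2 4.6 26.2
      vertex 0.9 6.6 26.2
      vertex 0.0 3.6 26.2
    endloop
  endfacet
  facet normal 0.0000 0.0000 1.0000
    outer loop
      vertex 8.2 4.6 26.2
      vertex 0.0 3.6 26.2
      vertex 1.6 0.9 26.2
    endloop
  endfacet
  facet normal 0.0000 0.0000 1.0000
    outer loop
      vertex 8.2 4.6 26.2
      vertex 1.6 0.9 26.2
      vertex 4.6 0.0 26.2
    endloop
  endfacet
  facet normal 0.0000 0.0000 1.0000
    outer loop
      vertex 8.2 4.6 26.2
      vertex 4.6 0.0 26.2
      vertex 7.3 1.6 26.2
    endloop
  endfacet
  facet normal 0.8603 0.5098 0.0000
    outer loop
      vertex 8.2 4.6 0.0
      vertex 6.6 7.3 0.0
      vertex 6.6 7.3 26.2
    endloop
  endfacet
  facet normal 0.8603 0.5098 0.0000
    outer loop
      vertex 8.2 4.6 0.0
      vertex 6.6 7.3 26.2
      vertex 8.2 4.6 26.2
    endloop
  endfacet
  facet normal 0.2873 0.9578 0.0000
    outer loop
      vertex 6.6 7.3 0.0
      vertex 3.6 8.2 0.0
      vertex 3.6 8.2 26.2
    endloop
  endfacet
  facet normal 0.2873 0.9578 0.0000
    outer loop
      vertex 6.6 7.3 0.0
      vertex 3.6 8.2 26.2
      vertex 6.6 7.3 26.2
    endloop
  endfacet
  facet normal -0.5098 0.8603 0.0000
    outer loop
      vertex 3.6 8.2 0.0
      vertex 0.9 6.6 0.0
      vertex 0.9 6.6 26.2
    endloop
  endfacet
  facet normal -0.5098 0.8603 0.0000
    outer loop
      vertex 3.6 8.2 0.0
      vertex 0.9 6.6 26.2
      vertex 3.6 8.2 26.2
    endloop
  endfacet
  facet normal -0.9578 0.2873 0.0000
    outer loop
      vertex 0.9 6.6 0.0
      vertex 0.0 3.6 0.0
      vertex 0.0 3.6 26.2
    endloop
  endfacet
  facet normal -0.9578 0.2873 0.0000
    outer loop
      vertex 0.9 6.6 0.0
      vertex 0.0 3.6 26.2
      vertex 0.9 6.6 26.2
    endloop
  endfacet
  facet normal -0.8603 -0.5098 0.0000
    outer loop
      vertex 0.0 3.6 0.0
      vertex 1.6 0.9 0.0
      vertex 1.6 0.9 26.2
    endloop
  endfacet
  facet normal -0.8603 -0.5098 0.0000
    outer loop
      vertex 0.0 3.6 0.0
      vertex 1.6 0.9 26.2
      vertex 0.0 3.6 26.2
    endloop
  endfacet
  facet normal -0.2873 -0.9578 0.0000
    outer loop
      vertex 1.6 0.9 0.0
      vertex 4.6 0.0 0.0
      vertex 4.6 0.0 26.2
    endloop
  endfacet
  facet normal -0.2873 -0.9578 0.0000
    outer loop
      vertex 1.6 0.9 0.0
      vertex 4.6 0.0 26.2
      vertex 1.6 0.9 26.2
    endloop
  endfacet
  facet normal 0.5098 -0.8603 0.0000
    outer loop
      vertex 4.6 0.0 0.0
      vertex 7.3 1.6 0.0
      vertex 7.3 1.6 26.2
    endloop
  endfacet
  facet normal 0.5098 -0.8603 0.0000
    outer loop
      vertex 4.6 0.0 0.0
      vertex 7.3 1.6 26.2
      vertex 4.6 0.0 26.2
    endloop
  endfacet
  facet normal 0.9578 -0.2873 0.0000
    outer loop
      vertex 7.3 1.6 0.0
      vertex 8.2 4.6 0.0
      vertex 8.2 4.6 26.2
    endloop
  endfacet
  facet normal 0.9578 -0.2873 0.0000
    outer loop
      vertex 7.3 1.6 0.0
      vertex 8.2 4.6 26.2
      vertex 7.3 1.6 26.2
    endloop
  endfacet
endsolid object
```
; perimeter-only toolpath
G21 ; units = mm
G90 ; absolute positioning
G28 ; home
; layer 1
G0 Z4.4
G0 X8.2 Y4.6
G1 X6.6 Y7.3
G1 X3.6 Y8.2
G1 X0.9 Y6.6
G1 X0.0 Y3.6
G1 X1.6 Y0.9
G1 X4.6 Y0.0
G1 X7.3 Y1.6
G1 X8.2 Y4.6
; layer 2
G0 Z8.7
G0 X8.2 Y4.6
G1 X6.6 Y7.3
G1 X3.6 Y8.2
G1 X0.9 Y6.6
G1 X0.0 Y3.6
G1 X1.6 Y0.9
G1 X4.6 Y0.0
G1 X7.3 Y1.6
G1 X8.2 Y4.6
; layer 3
G0 Z13.1
G0 X8.2 Y4.6
G1 X6.6 Y7.3
G1 X3.6 Y8.2
G1 X0.9 Y6.6
G1 X0.0 Y3.6
G1 X1.6 Y0.9
G1 X4.6 Y0.0
G1 X7.3 Y1.6
G1 X8.2 Y4.6
; layer 4
G0 Z17.5
G0 X8.2 Y4.6
G1 X6.6 Y7.3
G1 X3.6 Y8.2
G1 X0.9 Y6.6
G1 X0.0 Y3.6
G1 X1.6 Y0.9
G1 X4.6 Y0.0
G1 X7.3 Y1.6
G1 X8.2 Y4.6
; layer 5
G0 Z21.8
G0 X8.2 Y4.6
G1 X6.6 Y7.3
G1 X3.6 Y8.2
G1 X0.9 Y6.6
G1 X0.0 Y3.6
G1 X1.6 Y0.9
G1 X4.6 Y0.0
G1 X7.3 Y1.6
G1 X8.2 Y4.6
; layer 6
G0 Z26.2
G0 X8.2 Y4.6
G1 X6.6 Y7.3
G1 X3.6 Y8.2
G1 X0.9 Y6.6
G1 X0.0 Y3.6
G1 X1.6 Y0.9
G1 X4.6 Y0.0
G1 X7.3 Y1.6
G1 X8.2 Y4.6
M2 ; end

The solid is a regular 8-sided prism (a cylinder approximated with 8 flat sides), circumscribed radius ≈ 4.1 mm, height ≈ 26.2 mm. Slicing at Δz = 4.4 mm — 6 equal slices spanning the solid's height, so layer i sits at z = i·h/6 — gives 6 non-empty perimeters. Each is a 8-segment closed polygon; G0 lifts to the layer z and rapids to the start vertex, then G1 traces the edges.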